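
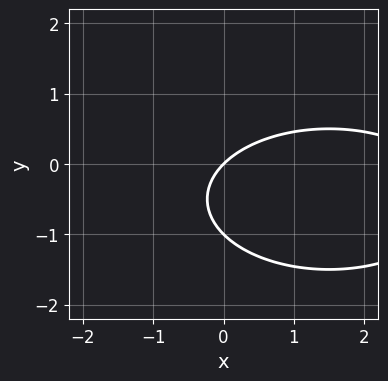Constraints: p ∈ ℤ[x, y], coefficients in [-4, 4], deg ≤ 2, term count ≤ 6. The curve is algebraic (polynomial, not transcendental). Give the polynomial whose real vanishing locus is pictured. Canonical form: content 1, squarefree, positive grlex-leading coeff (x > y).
1. deg p = 2.
2. From the visible intercepts: among the integer gridlines, it crosses the y-axis at y ∈ {-1, 0}; it crosses the x-axis at the gridline x = 0.
3. Solving for integer coefficients yields p as stated.

x^2 + 3*y^2 - 3*x + 3*y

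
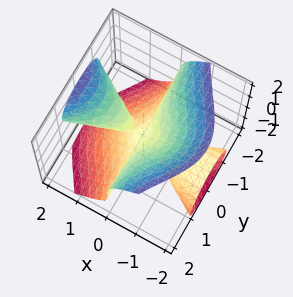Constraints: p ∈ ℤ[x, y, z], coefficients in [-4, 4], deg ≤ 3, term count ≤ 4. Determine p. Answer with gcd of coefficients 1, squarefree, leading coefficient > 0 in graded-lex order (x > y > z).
2*x^2*z - 3*x*y^2 - 2*z^3

(a) There are 2 components. They look like related sheets of one shape, so recover p as a whole.
(b) deg p = 3. No degree-2 surface has this shape.
(c) From the visible intercepts: the visible x-axis segment lies entirely on the surface; it crosses the z-axis at the gridline z = 0; the visible y-axis segment lies entirely on the surface.
(d) Assembling these constraints gives the stated polynomial.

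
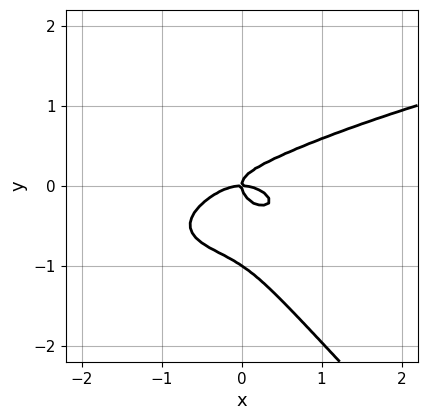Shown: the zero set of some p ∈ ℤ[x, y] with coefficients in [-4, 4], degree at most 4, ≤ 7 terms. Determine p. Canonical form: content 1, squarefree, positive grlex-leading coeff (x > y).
(a) Degree: the shape is more complex than any degree-3 curve, so deg p = 4.
(b) Observable constraints: among the integer gridlines, it crosses the y-axis at y ∈ {-1, 0}; it crosses the x-axis at the gridline x = 0.
(c) Together with the visible shape, these determine p as stated.

3*x*y^3 + 3*y^4 - x^3 + 3*y^3 - x*y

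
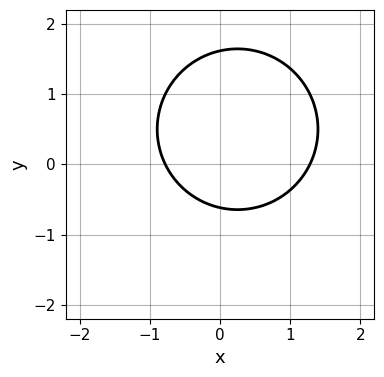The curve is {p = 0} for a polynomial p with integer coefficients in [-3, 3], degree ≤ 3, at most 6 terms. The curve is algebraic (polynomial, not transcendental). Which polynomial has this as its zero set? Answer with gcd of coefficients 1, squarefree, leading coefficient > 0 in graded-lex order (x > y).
2*x^2 + 2*y^2 - x - 2*y - 2

(a) deg p = 2. The shape is more complex than any degree-1 curve.
(b) Putting this together gives p.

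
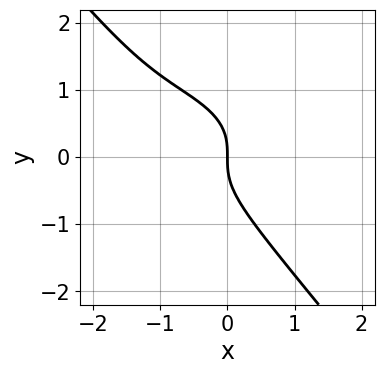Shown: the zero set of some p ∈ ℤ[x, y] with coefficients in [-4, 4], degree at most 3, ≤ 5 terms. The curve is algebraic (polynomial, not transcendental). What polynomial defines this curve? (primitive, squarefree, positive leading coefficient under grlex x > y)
x^3 + 3*x*y^2 + 3*y^3 + 3*x^2 + 3*x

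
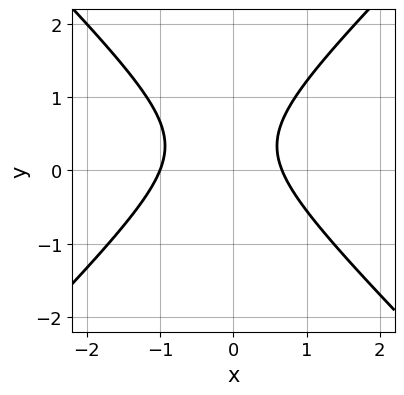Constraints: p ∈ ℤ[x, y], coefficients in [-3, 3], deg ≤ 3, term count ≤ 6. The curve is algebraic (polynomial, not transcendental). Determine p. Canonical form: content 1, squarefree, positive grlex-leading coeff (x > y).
3*x^2 - 3*y^2 + x + 2*y - 2

First, deg p = 2. The shape is more complex than any degree-1 curve.
Then, checking where it meets the axes: the curve avoids every integer y-axis point in the box; it meets the x-axis at x = -1 (among the integer gridlines).
Finally, putting this together gives p.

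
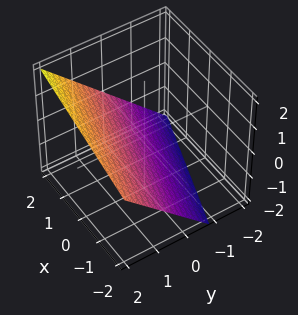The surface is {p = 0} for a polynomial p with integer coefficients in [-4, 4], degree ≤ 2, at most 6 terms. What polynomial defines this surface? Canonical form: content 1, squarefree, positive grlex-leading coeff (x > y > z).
1. deg p = 1. The surface is flat (a plane).
2. From the visible intercepts: it meets the x-axis at x = 2 (among the integer gridlines).
3. Solving for integer coefficients yields p as stated.

x + 3*y - 3*z - 2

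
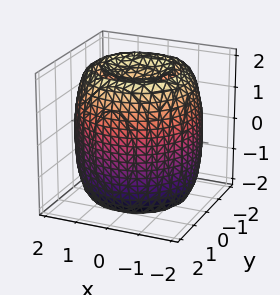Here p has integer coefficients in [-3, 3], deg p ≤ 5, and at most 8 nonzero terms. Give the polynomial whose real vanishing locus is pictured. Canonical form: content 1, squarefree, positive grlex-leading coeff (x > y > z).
1. I count 2 distinct pieces.
2. deg p = 4.
3. Symmetry: the z-axis is an axis of rotation, so x and y enter only as x² + y².
4. From the visible intercepts: a circular section at z = -2 has radius exactly 1.
5. Putting this together gives p.

x^4 + 2*x^2*y^2 + y^4 - 3*x^2 - 3*y^2 + z^2 - 2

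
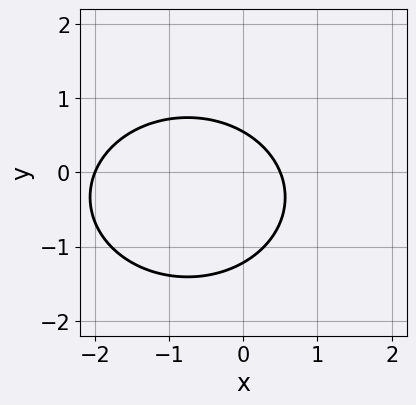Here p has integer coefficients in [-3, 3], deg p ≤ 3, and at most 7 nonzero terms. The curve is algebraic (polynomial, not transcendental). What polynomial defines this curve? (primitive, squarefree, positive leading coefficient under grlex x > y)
2*x^2 + 3*y^2 + 3*x + 2*y - 2

(a) The degree is 2 — a generic line meets the curve in up to 2 points.
(b) Observable constraints: it crosses the x-axis at the gridline x = -2.
(c) These observations pin down the coefficients.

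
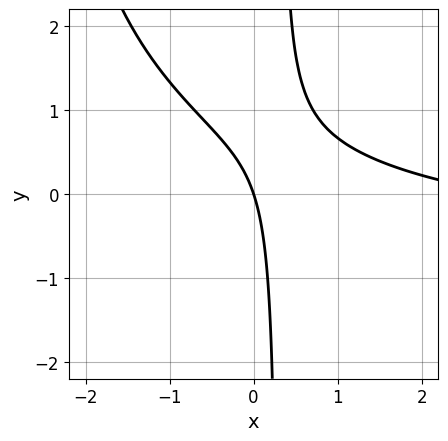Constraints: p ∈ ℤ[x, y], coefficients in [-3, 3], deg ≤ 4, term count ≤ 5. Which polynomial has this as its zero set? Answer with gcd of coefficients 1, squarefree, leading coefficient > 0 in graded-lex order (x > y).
x^2*y + x^2 + 3*x*y - 3*x - y

Degree: the shape is more complex than any degree-2 curve, so deg p = 3.
Observable constraints: it crosses the x-axis at the gridline x = 0; it crosses the y-axis at the gridline y = 0.
The integer polynomial consistent with all of this is the stated p.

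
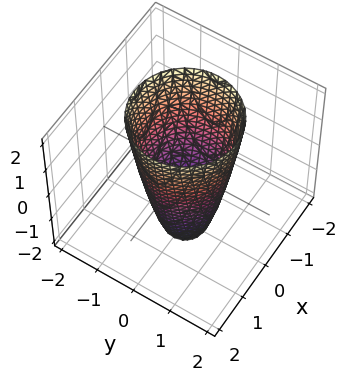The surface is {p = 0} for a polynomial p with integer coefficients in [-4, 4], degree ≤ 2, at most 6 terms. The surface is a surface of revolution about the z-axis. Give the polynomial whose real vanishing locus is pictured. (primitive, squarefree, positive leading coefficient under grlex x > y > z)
(a) Degree: no degree-1 surface has this shape, so deg p = 2.
(b) By symmetry, every cross-section ⟂ z is a circle, so x, y appear only via x² + y².
(c) Checking where it meets the axes: the y-axis gridline crossings are at y ∈ {-1, 1}; the surface avoids every integer z-axis point in the box; the x-axis gridline crossings are at x ∈ {-1, 1}.
(d) Together with the visible shape, these determine p as stated.

3*x^2 + 3*y^2 - z - 3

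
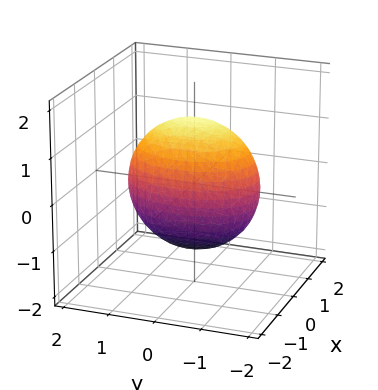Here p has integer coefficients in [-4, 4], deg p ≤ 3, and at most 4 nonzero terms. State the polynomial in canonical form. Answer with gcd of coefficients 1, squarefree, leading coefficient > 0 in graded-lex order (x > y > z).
2*x^2 + y^2 + z^2 - 2

The degree is 2 — a closed, bounded, convex surface; a quadric.
Symmetries: the y ↦ −y reflection is a symmetry, so y appears only in even powers; mirror symmetry z ↦ −z ⇒ only even powers of z; mirror symmetry x ↦ −x ⇒ only even powers of x.
Reading off the gridlines: the x-axis gridline crossings are at x ∈ {-1, 1}.
The integer polynomial consistent with all of this is the stated p.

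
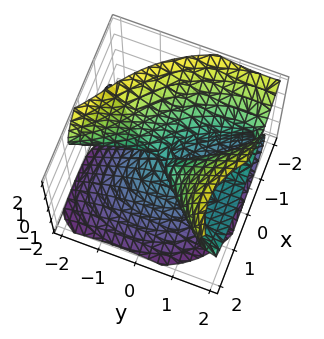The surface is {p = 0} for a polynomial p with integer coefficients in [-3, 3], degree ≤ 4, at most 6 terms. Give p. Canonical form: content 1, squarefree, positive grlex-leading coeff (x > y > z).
1. Degree: a generic line meets the surface in up to 3 points, so deg p = 3.
2. Checking where it meets the axes: it crosses the x-axis at the gridline x = 0; one z-axis crossing is at z = 0; every point of the y-axis in the box is on the surface.
3. These observations pin down the coefficients.

x^3 - x*y*z - y^2*z + z^3 - x*y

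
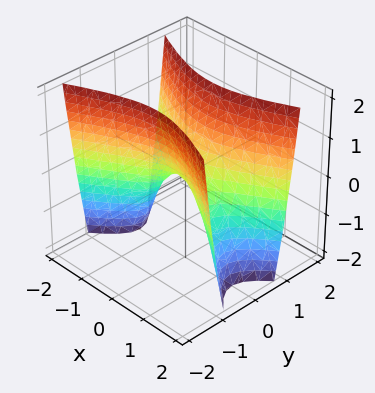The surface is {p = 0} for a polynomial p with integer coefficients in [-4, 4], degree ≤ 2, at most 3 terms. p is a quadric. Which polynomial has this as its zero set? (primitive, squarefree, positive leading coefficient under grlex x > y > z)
1. Degree: a saddle surface; a quadric, so deg p = 2.
2. Symmetries: it's symmetric under x → −x, forcing even powers of x; the y ↦ −y reflection is a symmetry, so y appears only in even powers.
3. Checking where it meets the axes: it crosses the x-axis at the gridline x = 0; it crosses the z-axis at the gridline z = 0; it meets the y-axis at y = 0 (among the integer gridlines).
4. Fitting integer coefficients to these (and the overall shape) gives p.

x^2 - 3*y^2 + z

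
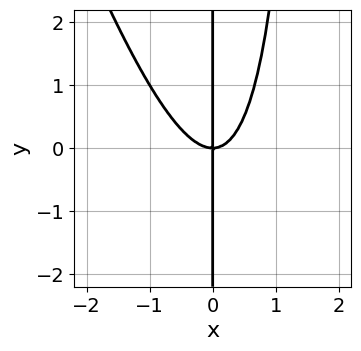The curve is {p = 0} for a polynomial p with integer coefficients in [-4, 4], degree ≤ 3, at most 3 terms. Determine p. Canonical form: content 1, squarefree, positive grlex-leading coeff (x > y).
3*x^3 + x^2*y - 2*x*y

Degree: no degree-2 curve has this shape, so deg p = 3.
From the axis intercepts and sections: the visible y-axis segment lies entirely on the curve; one x-axis crossing is at x = 0.
Putting this together gives p.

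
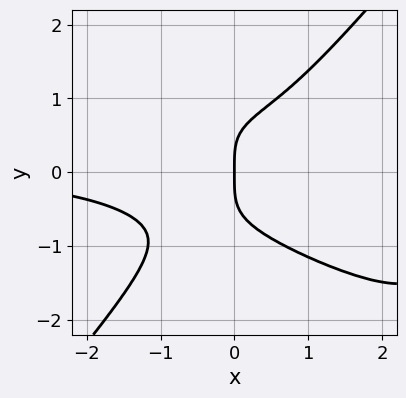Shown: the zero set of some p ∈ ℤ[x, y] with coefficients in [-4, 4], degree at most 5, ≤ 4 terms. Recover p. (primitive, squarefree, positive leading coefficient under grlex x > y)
deg p = 4.
From the axis intercepts and sections: it meets the x-axis at x = 0 (among the integer gridlines); it meets the y-axis at y = 0 (among the integer gridlines).
The integer polynomial consistent with all of this is the stated p.

x^3*y + 2*x^2*y^2 - 2*y^4 + 2*x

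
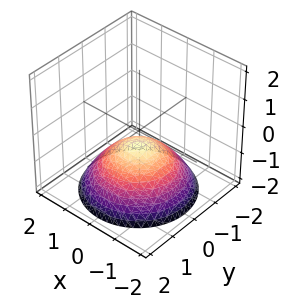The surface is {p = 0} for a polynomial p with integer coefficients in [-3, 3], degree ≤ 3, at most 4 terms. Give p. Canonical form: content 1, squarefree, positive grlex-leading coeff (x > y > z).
x^2 + y^2 + 2*z + 1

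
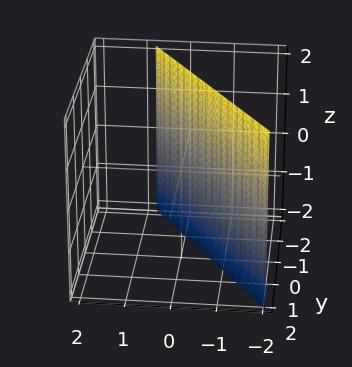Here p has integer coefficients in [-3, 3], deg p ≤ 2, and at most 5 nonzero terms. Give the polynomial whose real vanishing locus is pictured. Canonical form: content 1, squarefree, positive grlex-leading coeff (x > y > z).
First, the degree is 1 — every cross-section is a straight line — this is a plane.
Then, reading off the gridlines: it meets the y-axis at y = -1 (among the integer gridlines); no z-intercept at any integer in the box.
Finally, matching integer coefficients to the picture gives p.

3*x + 2*y + 2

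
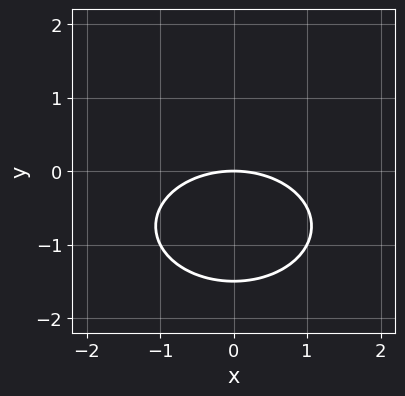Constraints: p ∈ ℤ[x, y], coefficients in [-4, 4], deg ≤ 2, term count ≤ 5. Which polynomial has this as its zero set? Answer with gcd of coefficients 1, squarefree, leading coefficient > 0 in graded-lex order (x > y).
x^2 + 2*y^2 + 3*y

1. Degree: the shape is more complex than any degree-1 curve, so deg p = 2.
2. Symmetries: the x ↦ −x reflection is a symmetry, so x appears only in even powers.
3. Against the integer gridlines: one x-axis crossing is at x = 0; it crosses the y-axis at the gridline y = 0.
4. Putting this together gives p.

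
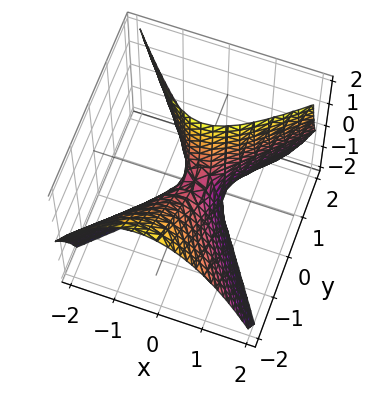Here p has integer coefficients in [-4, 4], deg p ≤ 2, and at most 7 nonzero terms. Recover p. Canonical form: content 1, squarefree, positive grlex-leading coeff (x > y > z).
3*x^2 - x*y - 2*y^2 - 2*y*z + z

Degree: the shape is more complex than any degree-1 surface, so deg p = 2.
From the axis intercepts and sections: one x-axis crossing is at x = 0; one z-axis crossing is at z = 0; one y-axis crossing is at y = 0.
Solving for integer coefficients yields p as stated.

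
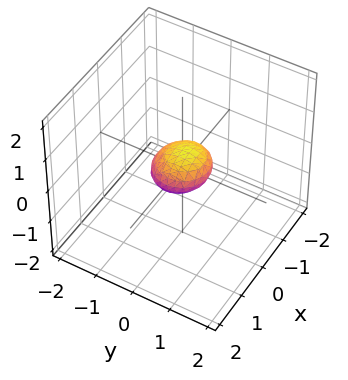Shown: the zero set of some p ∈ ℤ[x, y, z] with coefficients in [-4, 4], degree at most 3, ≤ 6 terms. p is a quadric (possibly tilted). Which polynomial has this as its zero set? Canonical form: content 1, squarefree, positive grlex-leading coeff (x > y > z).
2*x^2 + 2*y^2 - y*z + 3*z^2 - 1

1. The degree is 2 — no degree-1 surface has this shape.
2. Matching integer coefficients to the picture gives p.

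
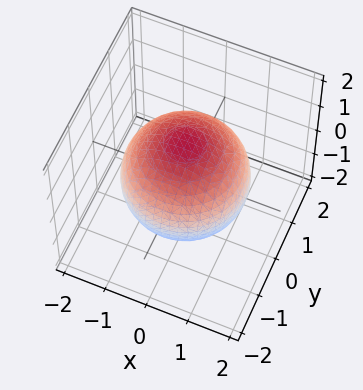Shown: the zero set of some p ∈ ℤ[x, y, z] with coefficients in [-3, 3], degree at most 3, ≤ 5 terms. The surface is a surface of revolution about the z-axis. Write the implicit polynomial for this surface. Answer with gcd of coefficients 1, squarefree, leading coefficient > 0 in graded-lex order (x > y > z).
1. The degree is 2 — no degree-1 surface has this shape.
2. By symmetry, the surface is invariant under rotation about z: p = q(x² + y², z).
3. From the axis intercepts and sections: a circular section at z = 1 has radius exactly 1.
4. Matching integer coefficients to the picture gives p.

x^2 + y^2 + z^2 - 2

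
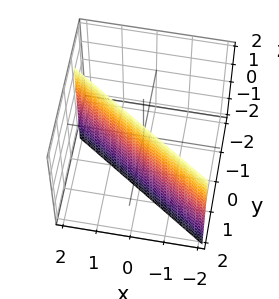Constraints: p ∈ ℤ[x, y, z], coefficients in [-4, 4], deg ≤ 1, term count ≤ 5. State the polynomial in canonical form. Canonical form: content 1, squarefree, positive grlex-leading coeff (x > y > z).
2*x + 3*y - 2

First, deg p = 1. The surface is flat (a plane).
Next, from the visible intercepts: it meets the x-axis at x = 1 (among the integer gridlines); it misses every integer gridline on the z-axis.
Finally, assembling these constraints gives the stated polynomial.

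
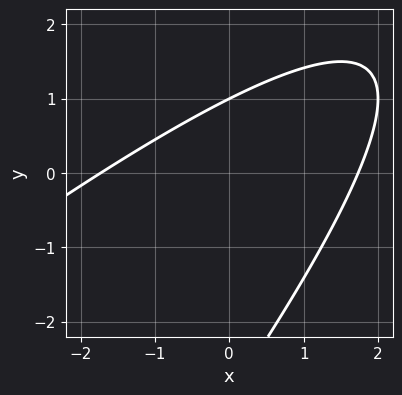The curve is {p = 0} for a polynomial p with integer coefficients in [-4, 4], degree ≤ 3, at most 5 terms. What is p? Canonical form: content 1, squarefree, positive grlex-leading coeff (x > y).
1. Degree: a generic line meets the curve in up to 2 points, so deg p = 2.
2. Checking where it meets the axes: one y-axis crossing is at y = 1.
3. Putting this together gives p.

x^2 - 2*x*y + y^2 + 2*y - 3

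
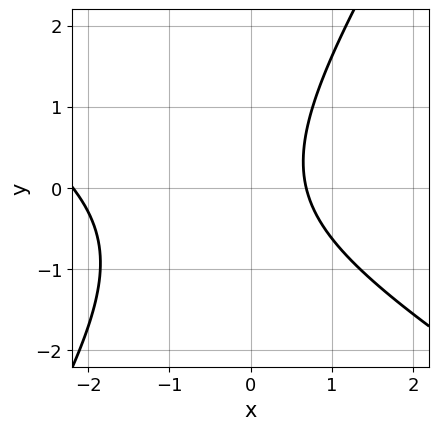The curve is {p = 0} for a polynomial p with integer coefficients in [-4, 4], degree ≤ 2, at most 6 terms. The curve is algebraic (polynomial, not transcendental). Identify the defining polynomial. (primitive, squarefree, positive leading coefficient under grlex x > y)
First, deg p = 2. The shape is more complex than any degree-1 curve.
Then, observable constraints: no y-intercept at any integer in the box.
Finally, together with the visible shape, these determine p as stated.

2*x^2 + 2*x*y - 2*y^2 + 3*x - 3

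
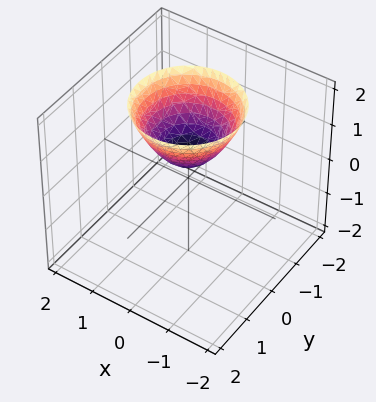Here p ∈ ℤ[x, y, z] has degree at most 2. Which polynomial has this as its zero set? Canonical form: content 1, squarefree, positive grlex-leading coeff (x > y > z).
First, deg p = 2.
Next, by symmetry, the surface is invariant under rotation about z: p = q(x² + y², z).
Then, from the axis intercepts and sections: a circular section at z = 2 has radius between 1 and 2; no y-intercept at any integer in the box; it misses every integer gridline on the x-axis.
Finally, putting this together gives p.

2*x^2 + 2*y^2 - 2*z + 1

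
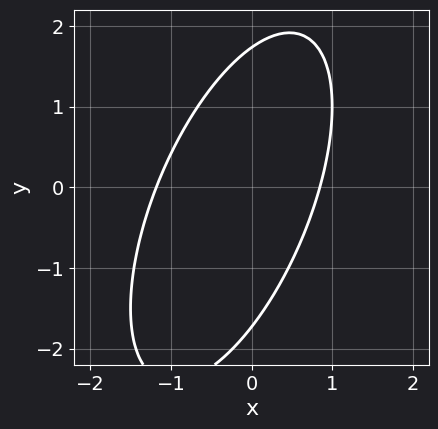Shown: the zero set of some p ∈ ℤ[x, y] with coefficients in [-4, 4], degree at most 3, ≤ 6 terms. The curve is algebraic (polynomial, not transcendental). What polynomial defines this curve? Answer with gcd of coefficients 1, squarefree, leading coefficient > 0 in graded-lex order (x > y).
deg p = 2. The shape is more complex than any degree-1 curve.
Solving for integer coefficients yields p as stated.

3*x^2 - 2*x*y + y^2 + x - 3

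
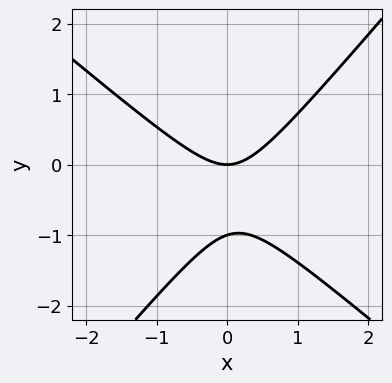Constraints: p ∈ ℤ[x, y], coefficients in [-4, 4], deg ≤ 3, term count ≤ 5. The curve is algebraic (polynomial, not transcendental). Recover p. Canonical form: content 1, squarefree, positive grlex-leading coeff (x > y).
3*x^2 + x*y - 3*y^2 - 3*y

The degree is 2 — no degree-1 curve has this shape.
Observable constraints: the y-axis gridline crossings are at y ∈ {-1, 0}; it crosses the x-axis at the gridline x = 0.
Matching integer coefficients to the picture gives p.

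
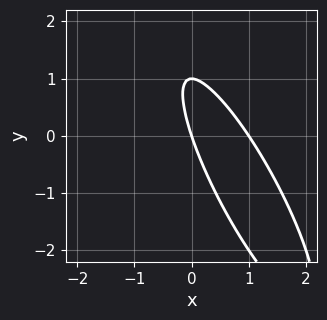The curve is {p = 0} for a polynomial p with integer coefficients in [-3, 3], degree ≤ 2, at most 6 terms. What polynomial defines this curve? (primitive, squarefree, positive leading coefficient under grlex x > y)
3*x^2 + 3*x*y + y^2 - 3*x - y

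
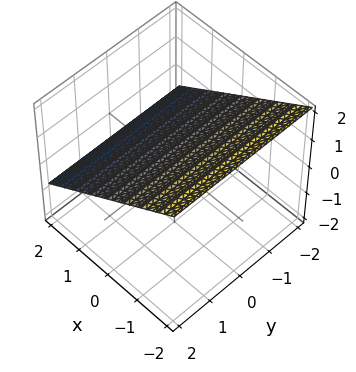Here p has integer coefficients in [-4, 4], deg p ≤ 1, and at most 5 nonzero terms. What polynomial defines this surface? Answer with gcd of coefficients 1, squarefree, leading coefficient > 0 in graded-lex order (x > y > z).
2*x + 3*z - 2

First, deg p = 1.
Then, against the integer gridlines: one x-axis crossing is at x = 1; no y-intercept at any integer in the box.
Finally, together with the visible shape, these determine p as stated.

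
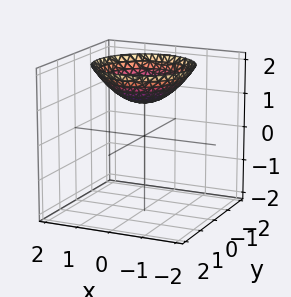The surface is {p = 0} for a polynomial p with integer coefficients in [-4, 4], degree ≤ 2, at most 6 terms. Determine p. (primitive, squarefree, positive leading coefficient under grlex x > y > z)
x^2 + y^2 - 2*z + 2

1. The degree is 2 — a generic line meets the surface in up to 2 points.
2. Symmetries: the z-axis is an axis of rotation, so x and y enter only as x² + y².
3. Observable constraints: the surface avoids every integer x-axis point in the box; it misses every integer gridline on the y-axis; one z-axis crossing is at z = 1.
4. These observations pin down the coefficients.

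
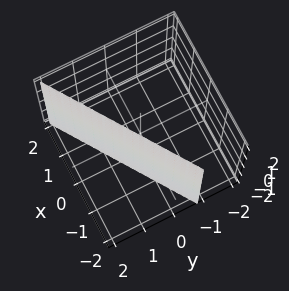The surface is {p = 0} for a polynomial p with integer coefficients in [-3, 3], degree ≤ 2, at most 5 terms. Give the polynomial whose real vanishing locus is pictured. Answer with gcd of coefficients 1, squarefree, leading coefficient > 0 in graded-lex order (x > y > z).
2*x - 3*y + 2

(a) deg p = 1. Every cross-section is a straight line — this is a plane.
(b) From the visible intercepts: it misses every integer gridline on the z-axis; it meets the x-axis at x = -1 (among the integer gridlines).
(c) Assembling these constraints gives the stated polynomial.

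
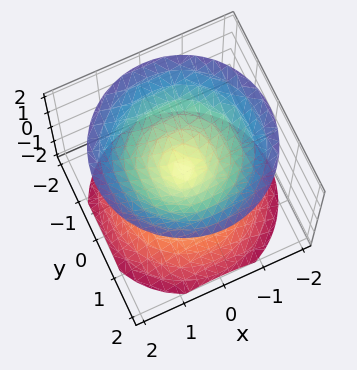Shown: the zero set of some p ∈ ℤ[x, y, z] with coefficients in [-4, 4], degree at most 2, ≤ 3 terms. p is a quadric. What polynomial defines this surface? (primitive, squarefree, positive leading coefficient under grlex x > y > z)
x^2 + y^2 - z^2

1. The picture has 2 separate pieces. Treating them together as one polynomial.
2. deg p = 2. Two nappes meeting at a single point; a quadric.
3. By symmetry, every cross-section ⟂ z is a circle, so x, y appear only via x² + y²; it's symmetric under z → −z, forcing even powers of z.
4. Checking where it meets the axes: it meets the y-axis at y = 0 (among the integer gridlines); it crosses the x-axis at the gridline x = 0; it meets the z-axis at z = 0 (among the integer gridlines); a circular section at z = 1 has radius exactly 1.
5. Matching integer coefficients to the picture gives p.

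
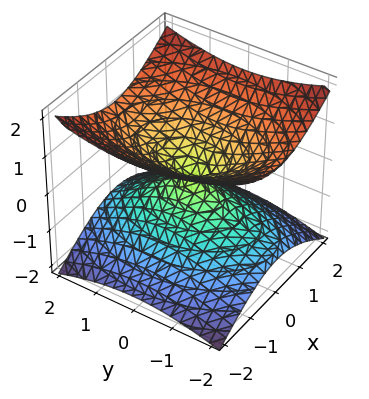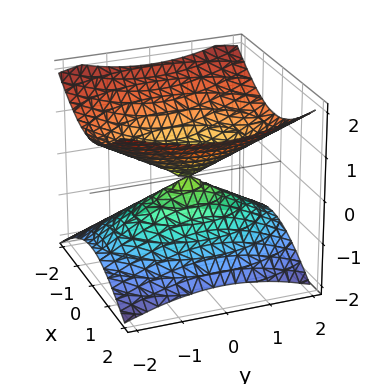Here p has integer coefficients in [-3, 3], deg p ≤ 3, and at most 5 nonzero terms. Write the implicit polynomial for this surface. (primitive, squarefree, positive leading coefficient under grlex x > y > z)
2*x^2 + y^2 - 3*z^2

(a) The degree is 2 — two nappes meeting at a single point; a quadric.
(b) Symmetries: mirror symmetry x ↦ −x ⇒ only even powers of x; it's symmetric under z → −z, forcing even powers of z; the y ↦ −y reflection is a symmetry, so y appears only in even powers.
(c) Reading off the gridlines: it crosses the y-axis at the gridline y = 0; it meets the x-axis at x = 0 (among the integer gridlines); it meets the z-axis at z = 0 (among the integer gridlines).
(d) These observations pin down the coefficients.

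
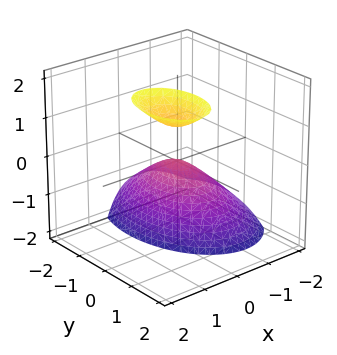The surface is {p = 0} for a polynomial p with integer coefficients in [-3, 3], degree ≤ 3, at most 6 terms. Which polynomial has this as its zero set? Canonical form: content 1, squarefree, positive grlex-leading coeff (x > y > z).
2*x^2 - 2*x*z + y^2 - y*z + z

First, there are 2 components.
Then, degree: a generic line meets the surface in up to 2 points, so deg p = 2.
Then, checking where it meets the axes: one z-axis crossing is at z = 0; one y-axis crossing is at y = 0.
Finally, matching integer coefficients to the picture gives p.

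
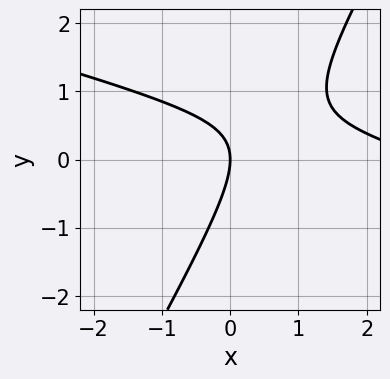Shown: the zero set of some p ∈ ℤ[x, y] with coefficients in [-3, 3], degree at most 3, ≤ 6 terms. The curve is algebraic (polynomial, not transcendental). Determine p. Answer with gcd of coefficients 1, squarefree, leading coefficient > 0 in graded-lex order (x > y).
1. deg p = 2.
2. From the visible intercepts: one y-axis crossing is at y = 0; one x-axis crossing is at x = 0.
3. Assembling these constraints gives the stated polynomial.

x^2 + 3*x*y - 2*y^2 - 3*x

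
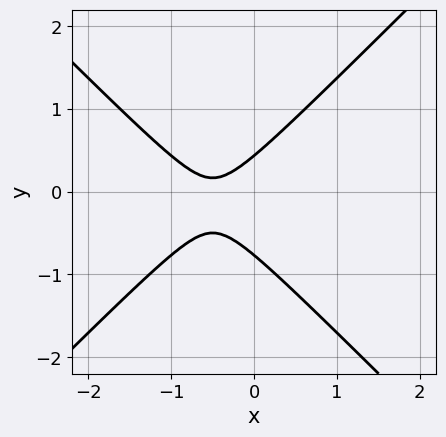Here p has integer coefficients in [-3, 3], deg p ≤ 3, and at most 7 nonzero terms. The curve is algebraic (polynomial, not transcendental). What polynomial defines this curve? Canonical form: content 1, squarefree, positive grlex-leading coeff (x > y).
3*x^2 - 3*y^2 + 3*x - y + 1

First, the degree is 2 — a generic line meets the curve in up to 2 points.
Then, from the axis intercepts and sections: the curve avoids every integer x-axis point in the box.
Finally, these observations pin down the coefficients.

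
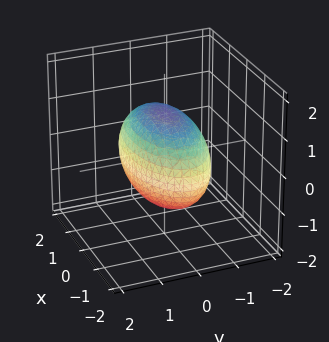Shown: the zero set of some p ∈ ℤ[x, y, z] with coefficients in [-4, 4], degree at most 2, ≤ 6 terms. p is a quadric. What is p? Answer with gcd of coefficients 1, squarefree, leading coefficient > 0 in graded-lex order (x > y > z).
x^2 + 3*y^2 + 2*z^2 - 3

(a) deg p = 2.
(b) Symmetries: mirror symmetry y ↦ −y ⇒ only even powers of y; it's symmetric under z → −z, forcing even powers of z; it's symmetric under x → −x, forcing even powers of x.
(c) Against the integer gridlines: among the integer gridlines, it crosses the y-axis at y ∈ {-1, 1}.
(d) The integer polynomial consistent with all of this is the stated p.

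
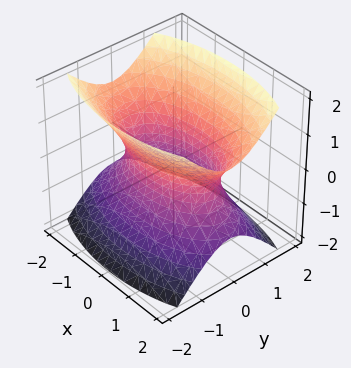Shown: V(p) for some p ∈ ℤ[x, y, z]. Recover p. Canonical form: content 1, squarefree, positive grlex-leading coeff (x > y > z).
First, the degree is 2 — one connected sheet with a waist; a quadric.
Next, symmetries: the z ↦ −z reflection is a symmetry, so z appears only in even powers; the y ↦ −y reflection is a symmetry, so y appears only in even powers; mirror symmetry x ↦ −x ⇒ only even powers of x.
Then, observable constraints: no z-intercept at any integer in the box.
Finally, together with the visible shape, these determine p as stated.

x^2 + 3*y^2 - 2*z^2 - 2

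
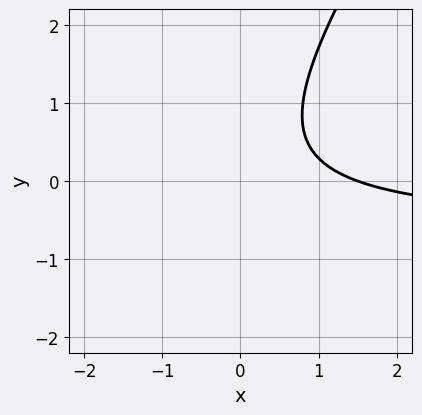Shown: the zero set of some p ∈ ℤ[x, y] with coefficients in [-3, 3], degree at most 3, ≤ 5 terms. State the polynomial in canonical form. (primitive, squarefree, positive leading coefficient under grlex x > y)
3*x*y - 2*y^2 + 2*x + y - 3

1. deg p = 2.
2. Checking where it meets the axes: it misses every integer gridline on the y-axis.
3. Fitting integer coefficients to these (and the overall shape) gives p.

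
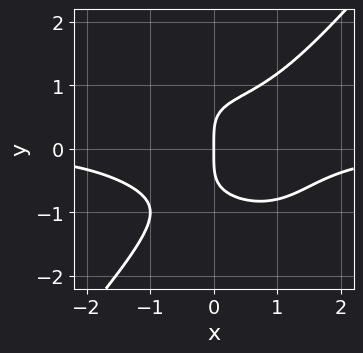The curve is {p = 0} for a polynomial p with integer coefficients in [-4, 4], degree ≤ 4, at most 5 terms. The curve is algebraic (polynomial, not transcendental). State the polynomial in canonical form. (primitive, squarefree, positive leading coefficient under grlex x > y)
2*x^3*y + x^2*y^2 - 2*y^4 - 2*x*y^2 + 3*x

First, deg p = 4. No degree-3 curve has this shape.
Then, from the visible intercepts: it crosses the y-axis at the gridline y = 0; it meets the x-axis at x = 0 (among the integer gridlines).
Finally, matching integer coefficients to the picture gives p.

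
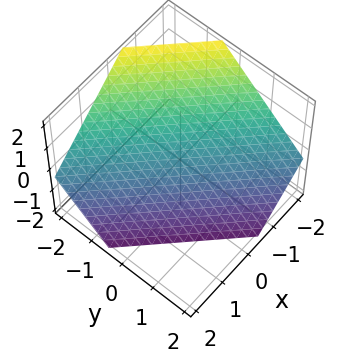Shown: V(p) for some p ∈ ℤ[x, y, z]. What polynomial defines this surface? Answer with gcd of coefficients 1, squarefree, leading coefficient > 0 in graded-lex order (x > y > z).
(a) The degree is 1 — every cross-section is a straight line — this is a plane.
(b) Solving for integer coefficients yields p as stated.

3*x + 3*y + 3*z + 2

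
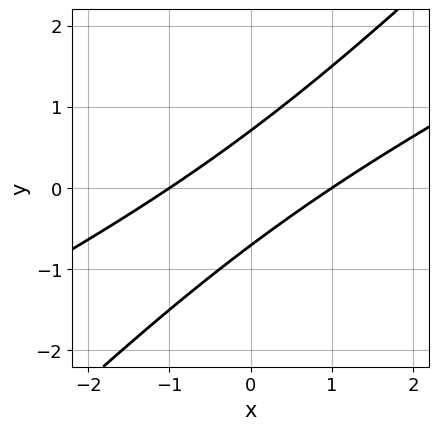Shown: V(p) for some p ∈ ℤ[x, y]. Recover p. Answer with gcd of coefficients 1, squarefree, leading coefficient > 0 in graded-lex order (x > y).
1. Degree: no degree-1 curve has this shape, so deg p = 2.
2. Observable constraints: the x-axis gridline crossings are at x ∈ {-1, 1}.
3. Solving for integer coefficients yields p as stated.

x^2 - 3*x*y + 2*y^2 - 1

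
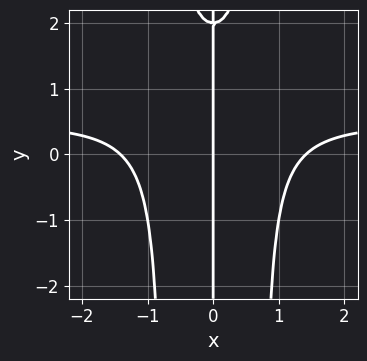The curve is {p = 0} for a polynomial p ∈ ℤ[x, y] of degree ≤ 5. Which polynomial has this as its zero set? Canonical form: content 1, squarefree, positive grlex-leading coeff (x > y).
2*x^3*y - x^3 - x*y + 2*x

First, deg p = 4. A generic line meets the curve in up to 4 points.
Then, observable constraints: it crosses the x-axis at the gridline x = 0; every point of the y-axis in the box is on the curve.
Finally, the integer polynomial consistent with all of this is the stated p.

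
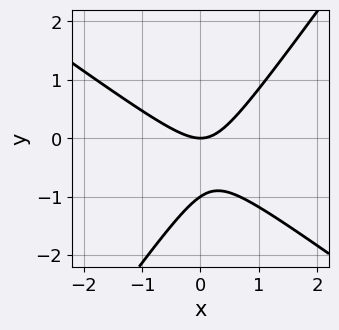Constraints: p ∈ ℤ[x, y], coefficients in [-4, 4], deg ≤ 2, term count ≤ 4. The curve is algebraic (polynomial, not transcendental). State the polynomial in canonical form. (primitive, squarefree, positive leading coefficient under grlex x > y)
3*x^2 + 2*x*y - 3*y^2 - 3*y

(a) Degree: no degree-1 curve has this shape, so deg p = 2.
(b) Observable constraints: one x-axis crossing is at x = 0; among the integer gridlines, it crosses the y-axis at y ∈ {-1, 0}.
(c) The integer polynomial consistent with all of this is the stated p.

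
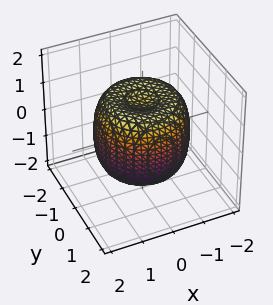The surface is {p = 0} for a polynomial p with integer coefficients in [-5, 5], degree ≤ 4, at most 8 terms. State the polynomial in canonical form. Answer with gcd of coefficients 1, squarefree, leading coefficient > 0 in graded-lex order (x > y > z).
First, deg p = 4. A generic line meets the surface in up to 4 points.
Then, symmetries: rotational symmetry about the z-axis ⇒ p depends on x, y only through x² + y².
Next, reading off the gridlines: a circular section at z = -1 has radius between 1 and 2; the z-axis gridline crossings are at z ∈ {-1, 1}.
Finally, matching integer coefficients to the picture gives p.

2*x^4 + 4*x^2*y^2 + 2*y^4 - 3*x^2 - 3*y^2 + 2*z^2 - 2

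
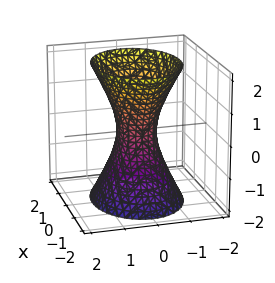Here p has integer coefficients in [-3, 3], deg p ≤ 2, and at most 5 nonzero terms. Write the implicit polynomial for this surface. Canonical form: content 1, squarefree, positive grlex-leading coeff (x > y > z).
Degree: an hourglass — one-sheet hyperboloid; a quadric, so deg p = 2.
Symmetries: mirror symmetry x ↦ −x ⇒ only even powers of x; mirror symmetry y ↦ −y ⇒ only even powers of y; the z ↦ −z reflection is a symmetry, so z appears only in even powers.
Reading off the gridlines: it misses every integer gridline on the z-axis.
These observations pin down the coefficients.

2*x^2 + 3*y^2 - z^2 - 1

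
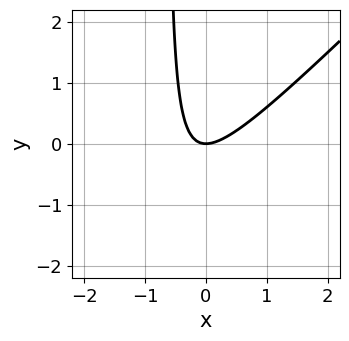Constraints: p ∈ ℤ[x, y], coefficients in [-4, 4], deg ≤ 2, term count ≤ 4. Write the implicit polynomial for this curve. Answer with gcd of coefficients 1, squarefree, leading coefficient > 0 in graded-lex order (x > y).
The degree is 2 — the shape is more complex than any degree-1 curve.
From the visible intercepts: one y-axis crossing is at y = 0; it crosses the x-axis at the gridline x = 0.
These observations pin down the coefficients.

3*x^2 - 3*x*y - 2*y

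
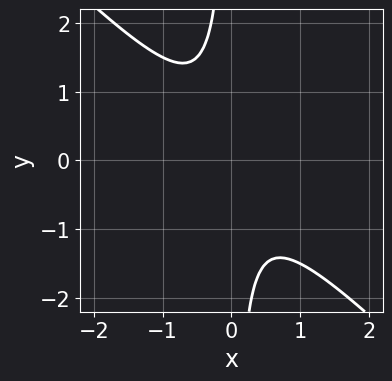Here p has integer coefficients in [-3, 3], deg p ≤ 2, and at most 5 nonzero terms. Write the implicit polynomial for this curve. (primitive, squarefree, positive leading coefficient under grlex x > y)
2*x^2 + 2*x*y + 1

(a) Degree: a generic line meets the curve in up to 2 points, so deg p = 2.
(b) Reading off the gridlines: no x-intercept at any integer in the box; the curve avoids every integer y-axis point in the box.
(c) The integer polynomial consistent with all of this is the stated p.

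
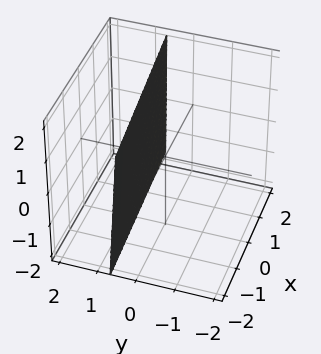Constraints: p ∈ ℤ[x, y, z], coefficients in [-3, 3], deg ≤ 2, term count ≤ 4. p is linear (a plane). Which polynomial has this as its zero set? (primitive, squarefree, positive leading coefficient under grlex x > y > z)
x - 3*y - z + 2

1. Degree: the surface is flat (a plane), so deg p = 1.
2. Checking where it meets the axes: it crosses the x-axis at the gridline x = -2; one z-axis crossing is at z = 2.
3. Together with the visible shape, these determine p as stated.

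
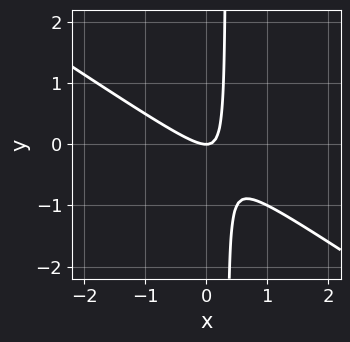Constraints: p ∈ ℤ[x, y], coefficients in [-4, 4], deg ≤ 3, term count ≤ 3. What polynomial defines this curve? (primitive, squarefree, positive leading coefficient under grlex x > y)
(a) deg p = 2. A generic line meets the curve in up to 2 points.
(b) Observable constraints: one y-axis crossing is at y = 0; one x-axis crossing is at x = 0.
(c) Together with the visible shape, these determine p as stated.

2*x^2 + 3*x*y - y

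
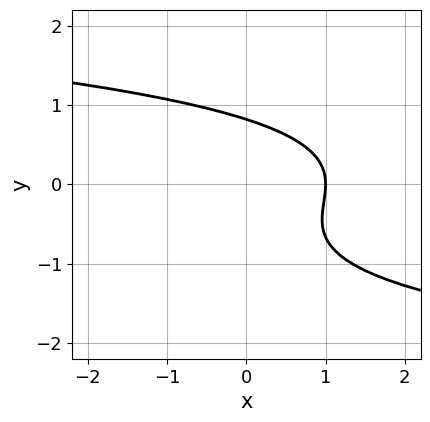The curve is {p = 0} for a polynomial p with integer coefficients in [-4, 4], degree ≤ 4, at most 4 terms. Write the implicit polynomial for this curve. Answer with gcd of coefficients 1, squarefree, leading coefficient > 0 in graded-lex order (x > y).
3*y^3 + 2*y^2 + 3*x - 3

Degree: the shape is more complex than any degree-2 curve, so deg p = 3.
From the visible intercepts: it meets the x-axis at x = 1 (among the integer gridlines).
These observations pin down the coefficients.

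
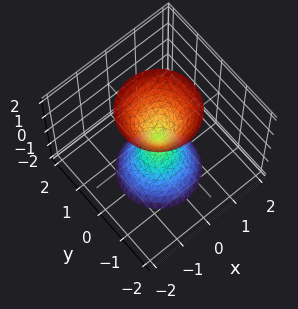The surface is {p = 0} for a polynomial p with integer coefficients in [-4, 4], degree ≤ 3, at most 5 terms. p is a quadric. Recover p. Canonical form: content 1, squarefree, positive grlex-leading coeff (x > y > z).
3*x^2 + 3*y^2 - z^2

First, I count 2 distinct pieces. Treating them together as one polynomial.
Then, the degree is 2 — two nappes meeting at a single point; a quadric.
Next, symmetries: the z ↦ −z reflection is a symmetry, so z appears only in even powers; rotational symmetry about the z-axis ⇒ p depends on x, y only through x² + y².
Then, reading off the gridlines: it crosses the z-axis at the gridline z = 0; it meets the y-axis at y = 0 (among the integer gridlines); one x-axis crossing is at x = 0; a circular section at z = -1 has radius between 0 and 1.
Finally, solving for integer coefficients yields p as stated.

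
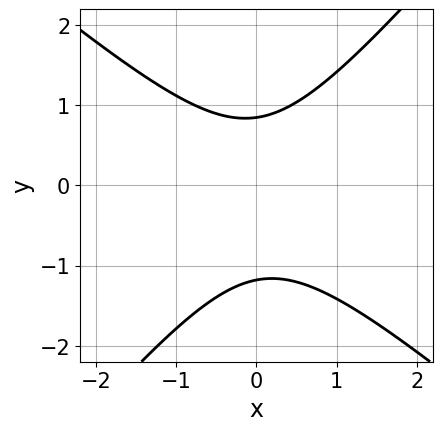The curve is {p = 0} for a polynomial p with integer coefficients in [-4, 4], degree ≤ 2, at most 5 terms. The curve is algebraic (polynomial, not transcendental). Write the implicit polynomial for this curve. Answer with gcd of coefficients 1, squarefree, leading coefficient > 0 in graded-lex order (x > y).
First, degree: a generic line meets the curve in up to 2 points, so deg p = 2.
Then, from the axis intercepts and sections: the curve avoids every integer x-axis point in the box.
Finally, putting this together gives p.

3*x^2 + x*y - 3*y^2 - y + 3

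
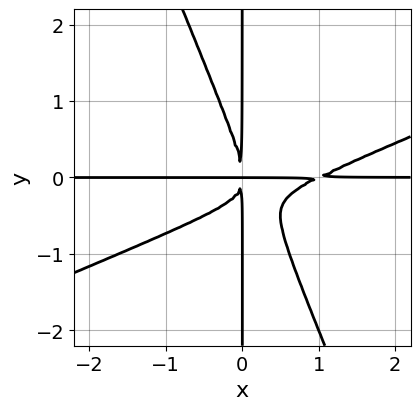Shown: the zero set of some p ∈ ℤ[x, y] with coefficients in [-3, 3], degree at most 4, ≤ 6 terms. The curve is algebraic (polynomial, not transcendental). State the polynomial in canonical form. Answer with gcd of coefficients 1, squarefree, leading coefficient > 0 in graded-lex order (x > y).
1. Degree: no degree-3 curve has this shape, so deg p = 4.
2. From the axis intercepts and sections: every point of the x-axis in the box is on the curve; every point of the y-axis in the box is on the curve.
3. Putting this together gives p.

x^3*y - 2*x^2*y^2 - x*y^3 - x^2*y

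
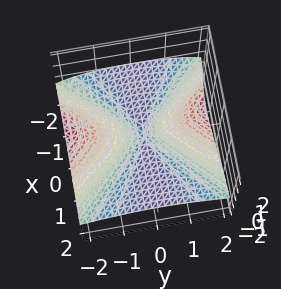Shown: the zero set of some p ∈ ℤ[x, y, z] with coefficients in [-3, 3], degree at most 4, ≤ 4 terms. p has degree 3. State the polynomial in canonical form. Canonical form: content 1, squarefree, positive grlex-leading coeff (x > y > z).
2*x^2*z - 2*x*z^2 + z^3 + y^2

(a) Degree: a generic line meets the surface in up to 3 points, so deg p = 3.
(b) Against the integer gridlines: one y-axis crossing is at y = 0; every point of the x-axis in the box is on the surface.
(c) Putting this together gives p.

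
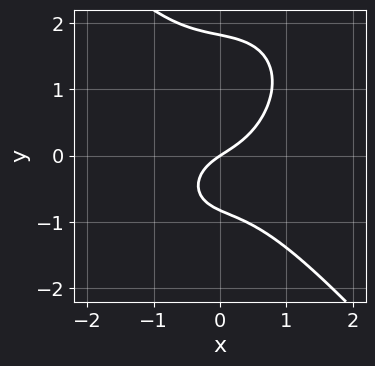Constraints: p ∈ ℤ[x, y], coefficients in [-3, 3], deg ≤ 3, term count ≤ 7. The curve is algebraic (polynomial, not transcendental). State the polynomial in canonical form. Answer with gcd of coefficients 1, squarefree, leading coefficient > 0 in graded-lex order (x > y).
3*x^3 + 2*y^3 - 2*y^2 + 2*x - 3*y

(a) The degree is 3 — no degree-2 curve has this shape.
(b) From the visible intercepts: it crosses the y-axis at the gridline y = 0; it meets the x-axis at x = 0 (among the integer gridlines).
(c) Fitting integer coefficients to these (and the overall shape) gives p.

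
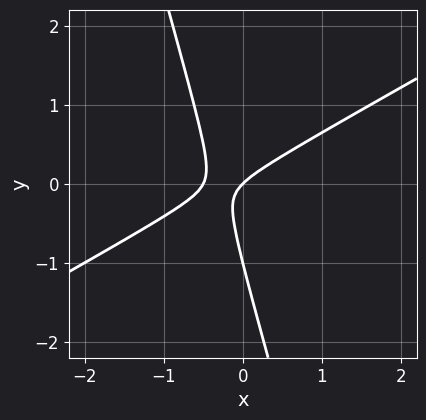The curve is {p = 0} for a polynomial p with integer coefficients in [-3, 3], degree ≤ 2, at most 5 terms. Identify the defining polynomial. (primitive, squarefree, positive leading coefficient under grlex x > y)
1. The degree is 2 — a generic line meets the curve in up to 2 points.
2. Against the integer gridlines: among the integer gridlines, it crosses the y-axis at y ∈ {-1, 0}; one x-axis crossing is at x = 0.
3. Solving for integer coefficients yields p as stated.

2*x^2 - 3*x*y - y^2 + x - y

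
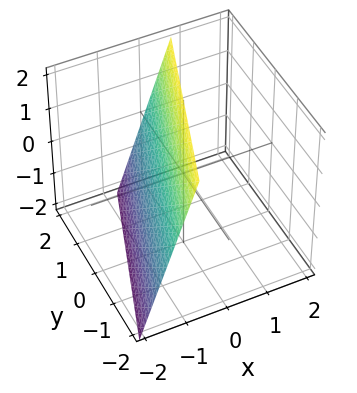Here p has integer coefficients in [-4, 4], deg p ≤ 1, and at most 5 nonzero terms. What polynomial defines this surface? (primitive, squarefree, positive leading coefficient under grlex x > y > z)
3*x - y - z + 2

deg p = 1.
Checking where it meets the axes: it crosses the z-axis at the gridline z = 2; it meets the y-axis at y = 2 (among the integer gridlines).
The integer polynomial consistent with all of this is the stated p.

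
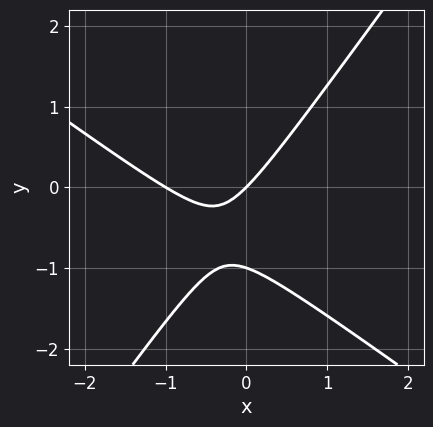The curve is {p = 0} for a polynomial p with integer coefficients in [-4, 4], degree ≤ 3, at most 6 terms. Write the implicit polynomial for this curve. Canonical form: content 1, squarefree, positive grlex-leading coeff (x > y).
1. deg p = 2. The shape is more complex than any degree-1 curve.
2. Observable constraints: the y-axis gridline crossings are at y ∈ {-1, 0}; the x-axis gridline crossings are at x ∈ {-1, 0}.
3. Assembling these constraints gives the stated polynomial.

3*x^2 + 2*x*y - 3*y^2 + 3*x - 3*y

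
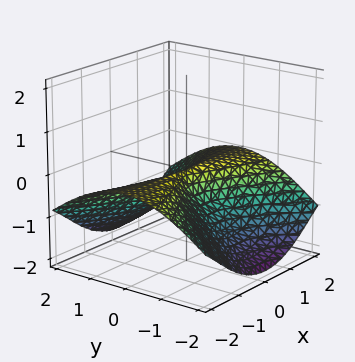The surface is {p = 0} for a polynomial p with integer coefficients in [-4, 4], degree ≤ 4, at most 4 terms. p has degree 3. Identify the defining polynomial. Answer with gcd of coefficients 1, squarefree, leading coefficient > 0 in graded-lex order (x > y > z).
First, degree: no degree-2 surface has this shape, so deg p = 3.
Next, reading off the gridlines: one z-axis crossing is at z = 0; every point of the x-axis in the box is on the surface; it meets the y-axis at y = 0 (among the integer gridlines).
Finally, assembling these constraints gives the stated polynomial.

3*x^2*z + 2*z^3 + 3*y^2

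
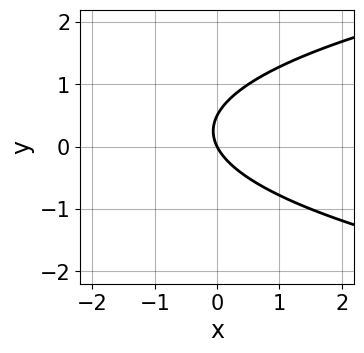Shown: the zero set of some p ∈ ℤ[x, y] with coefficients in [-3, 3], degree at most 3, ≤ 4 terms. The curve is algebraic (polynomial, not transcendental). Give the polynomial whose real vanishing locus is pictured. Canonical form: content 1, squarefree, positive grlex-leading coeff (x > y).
2*y^2 - 2*x - y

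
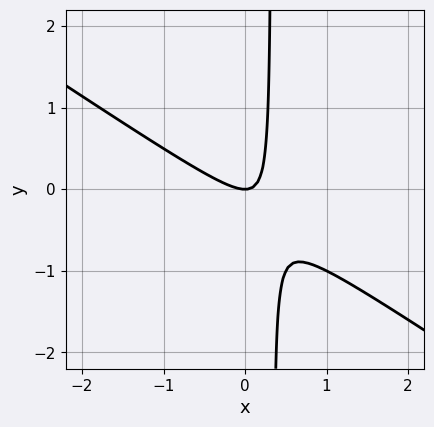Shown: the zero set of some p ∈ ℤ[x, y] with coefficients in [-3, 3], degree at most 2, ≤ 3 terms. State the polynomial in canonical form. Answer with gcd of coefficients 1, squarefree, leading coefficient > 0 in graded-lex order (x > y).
2*x^2 + 3*x*y - y

1. The degree is 2 — a generic line meets the curve in up to 2 points.
2. Observable constraints: it meets the x-axis at x = 0 (among the integer gridlines); it crosses the y-axis at the gridline y = 0.
3. Solving for integer coefficients yields p as stated.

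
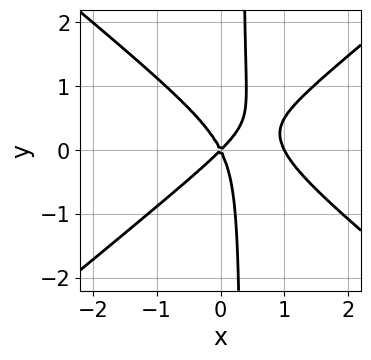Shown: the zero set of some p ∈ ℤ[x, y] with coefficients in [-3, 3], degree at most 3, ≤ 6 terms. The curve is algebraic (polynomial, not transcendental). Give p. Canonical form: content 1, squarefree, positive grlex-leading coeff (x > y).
2*x^3 - 3*x*y^2 - 2*x^2 + x*y + y^2

First, degree: a generic line meets the curve in up to 3 points, so deg p = 3.
Then, checking where it meets the axes: it meets the y-axis at y = 0 (among the integer gridlines); among the integer gridlines, it crosses the x-axis at x ∈ {0, 1}.
Finally, together with the visible shape, these determine p as stated.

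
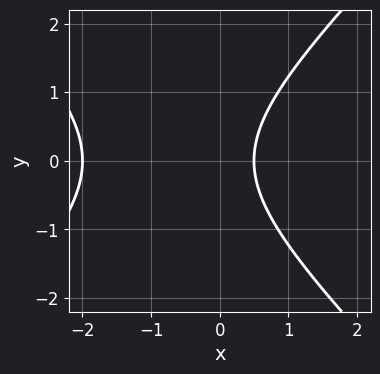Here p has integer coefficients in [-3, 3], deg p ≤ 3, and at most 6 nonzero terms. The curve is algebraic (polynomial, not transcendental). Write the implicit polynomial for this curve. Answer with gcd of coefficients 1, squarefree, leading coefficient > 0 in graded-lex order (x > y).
First, degree: no degree-1 curve has this shape, so deg p = 2.
Next, symmetries: mirror symmetry y ↦ −y ⇒ only even powers of y.
Next, checking where it meets the axes: it meets the x-axis at x = -2 (among the integer gridlines); no y-intercept at any integer in the box.
Finally, matching integer coefficients to the picture gives p.

2*x^2 - 2*y^2 + 3*x - 2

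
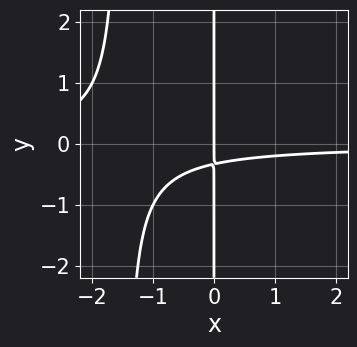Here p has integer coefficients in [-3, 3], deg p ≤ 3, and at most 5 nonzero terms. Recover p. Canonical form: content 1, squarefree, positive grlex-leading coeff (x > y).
2*x^2*y + 3*x*y + x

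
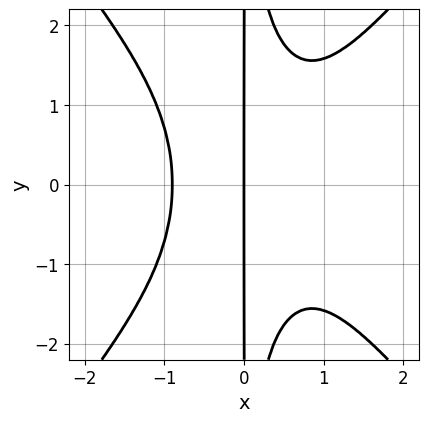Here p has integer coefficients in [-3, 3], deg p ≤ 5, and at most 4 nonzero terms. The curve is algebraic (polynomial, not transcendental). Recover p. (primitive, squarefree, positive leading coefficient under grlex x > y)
1. deg p = 4.
2. Symmetries: it's symmetric under y → −y, forcing even powers of y.
3. From the axis intercepts and sections: it crosses the x-axis at the gridline x = 0; the visible y-axis segment lies entirely on the curve.
4. Putting this together gives p.

3*x^4 - 2*x^2*y^2 - x^3 + 3*x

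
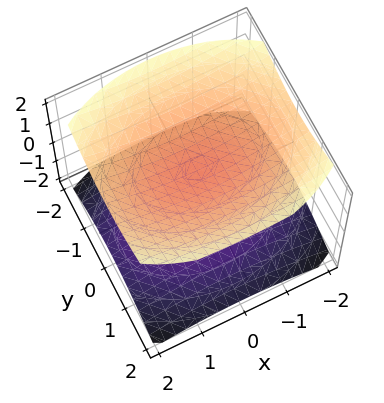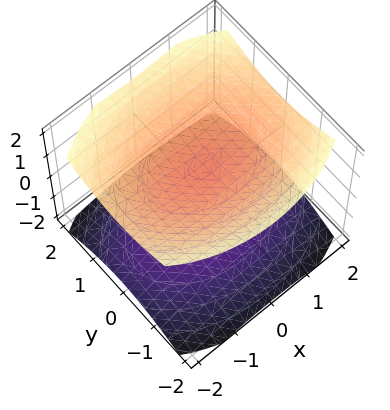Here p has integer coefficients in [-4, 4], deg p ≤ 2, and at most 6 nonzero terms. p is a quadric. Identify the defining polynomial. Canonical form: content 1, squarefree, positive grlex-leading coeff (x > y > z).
x^2 + 2*y^2 - 3*z^2 + 3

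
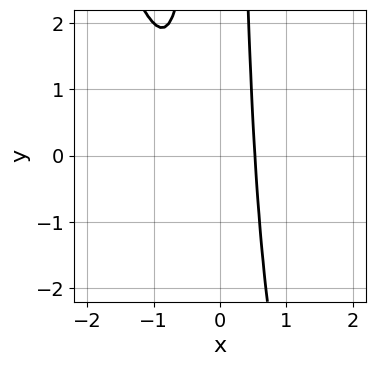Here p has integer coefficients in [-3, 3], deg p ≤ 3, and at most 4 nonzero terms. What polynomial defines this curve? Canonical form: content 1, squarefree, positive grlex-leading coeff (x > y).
3*x^3 + x^2*y + 2*x^2 - 1

deg p = 3.
Checking where it meets the axes: no y-intercept at any integer in the box.
Putting this together gives p.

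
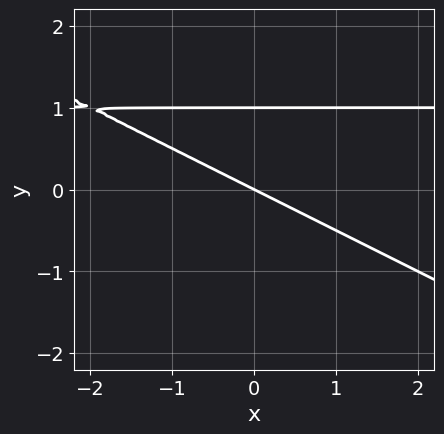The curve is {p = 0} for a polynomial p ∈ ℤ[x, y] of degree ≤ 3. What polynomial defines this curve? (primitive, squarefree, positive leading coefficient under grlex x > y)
x*y + 2*y^2 - x - 2*y

First, the degree is 2 — a generic line meets the curve in up to 2 points.
Next, checking where it meets the axes: the y-axis gridline crossings are at y ∈ {0, 1}; it meets the x-axis at x = 0 (among the integer gridlines).
Finally, the integer polynomial consistent with all of this is the stated p.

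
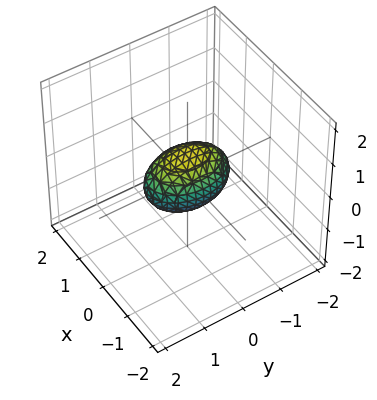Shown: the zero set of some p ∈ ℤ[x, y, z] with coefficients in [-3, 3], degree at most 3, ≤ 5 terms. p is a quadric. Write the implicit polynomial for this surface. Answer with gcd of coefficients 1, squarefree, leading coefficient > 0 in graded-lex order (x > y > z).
1. deg p = 2.
2. Symmetries: it's symmetric under x → −x, forcing even powers of x; mirror symmetry z ↦ −z ⇒ only even powers of z; the y ↦ −y reflection is a symmetry, so y appears only in even powers.
3. From the visible intercepts: among the integer gridlines, it crosses the y-axis at y ∈ {-1, 1}.
4. Fitting integer coefficients to these (and the overall shape) gives p.

2*x^2 + y^2 + 2*z^2 - 1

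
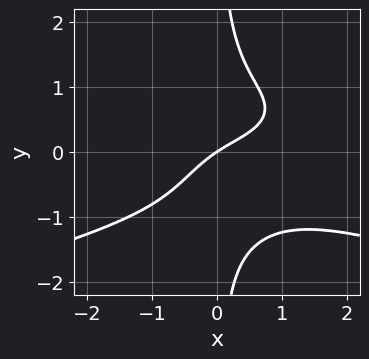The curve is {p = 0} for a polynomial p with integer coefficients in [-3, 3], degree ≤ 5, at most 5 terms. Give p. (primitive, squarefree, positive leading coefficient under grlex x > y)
3*x*y^3 + x^3 - x^2 + 2*x - 3*y

Degree: no degree-3 curve has this shape, so deg p = 4.
Checking where it meets the axes: it crosses the x-axis at the gridline x = 0; it meets the y-axis at y = 0 (among the integer gridlines).
Fitting integer coefficients to these (and the overall shape) gives p.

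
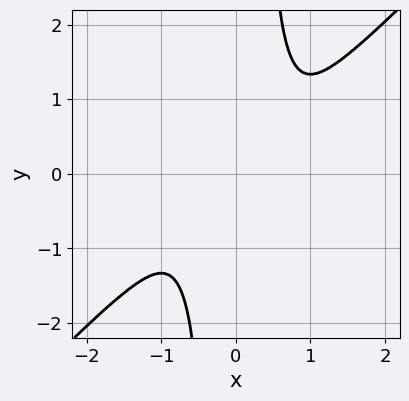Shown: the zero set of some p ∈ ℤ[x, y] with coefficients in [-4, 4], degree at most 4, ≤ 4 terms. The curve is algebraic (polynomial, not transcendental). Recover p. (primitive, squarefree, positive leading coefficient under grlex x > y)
First, deg p = 4. No degree-3 curve has this shape.
Then, observable constraints: no y-intercept at any integer in the box; the curve avoids every integer x-axis point in the box.
Finally, these observations pin down the coefficients.

3*x^4 - 3*x^3*y + 1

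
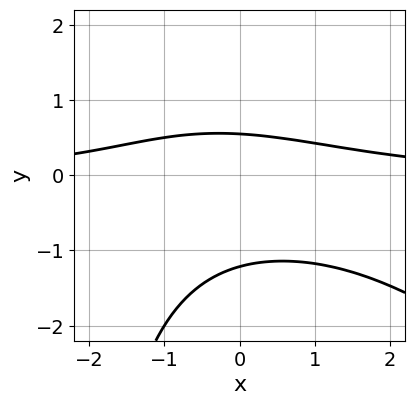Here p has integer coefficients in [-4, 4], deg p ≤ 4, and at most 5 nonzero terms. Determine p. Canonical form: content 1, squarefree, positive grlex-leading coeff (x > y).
x^2*y + x*y^2 + 3*y^2 + 2*y - 2

1. The degree is 3 — a generic line meets the curve in up to 3 points.
2. From the visible intercepts: no x-intercept at any integer in the box.
3. These observations pin down the coefficients.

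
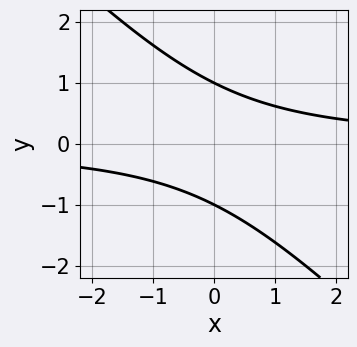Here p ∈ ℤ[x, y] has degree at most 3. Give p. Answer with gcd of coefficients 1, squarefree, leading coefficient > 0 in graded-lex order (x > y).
First, degree: the shape is more complex than any degree-1 curve, so deg p = 2.
Next, against the integer gridlines: it misses every integer gridline on the x-axis; among the integer gridlines, it crosses the y-axis at y ∈ {-1, 1}.
Finally, these observations pin down the coefficients.

x*y + y^2 - 1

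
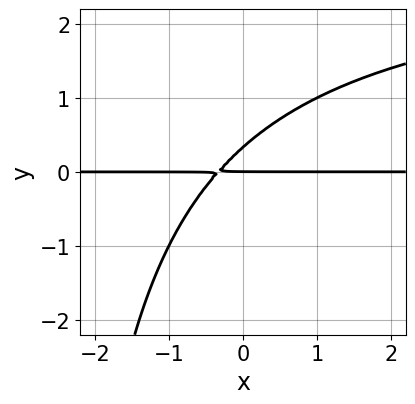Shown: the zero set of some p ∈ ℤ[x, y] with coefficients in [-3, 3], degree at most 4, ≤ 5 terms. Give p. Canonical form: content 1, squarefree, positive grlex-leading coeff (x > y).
First, degree: a generic line meets the curve in up to 3 points, so deg p = 3.
Then, observable constraints: the visible x-axis segment lies entirely on the curve; it meets the y-axis at y = 0 (among the integer gridlines).
Finally, these observations pin down the coefficients.

x*y^2 - 3*x*y + 3*y^2 - y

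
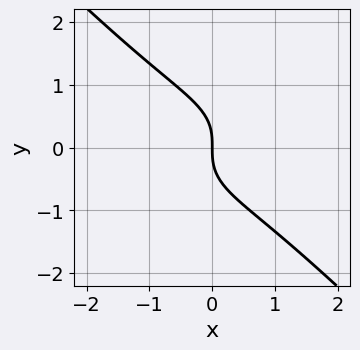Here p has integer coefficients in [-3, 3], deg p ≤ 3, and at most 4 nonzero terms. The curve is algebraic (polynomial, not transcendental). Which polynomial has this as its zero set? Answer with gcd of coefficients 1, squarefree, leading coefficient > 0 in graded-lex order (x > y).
x^3 + x*y^2 + 2*y^3 + 2*x

1. Degree: the shape is more complex than any degree-2 curve, so deg p = 3.
2. Reading off the gridlines: it crosses the x-axis at the gridline x = 0; it meets the y-axis at y = 0 (among the integer gridlines).
3. Putting this together gives p.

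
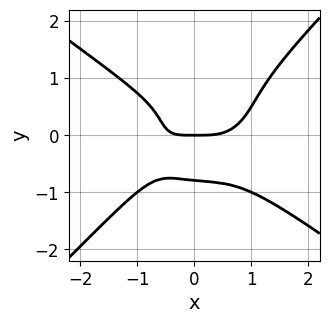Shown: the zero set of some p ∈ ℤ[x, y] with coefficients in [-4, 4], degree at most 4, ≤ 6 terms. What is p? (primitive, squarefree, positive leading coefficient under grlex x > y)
x^4 + x*y^3 - 2*y^4 - x*y - y

(a) Degree: the shape is more complex than any degree-3 curve, so deg p = 4.
(b) Observable constraints: it crosses the y-axis at the gridline y = 0; one x-axis crossing is at x = 0.
(c) These observations pin down the coefficients.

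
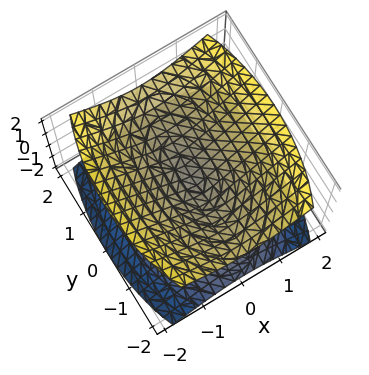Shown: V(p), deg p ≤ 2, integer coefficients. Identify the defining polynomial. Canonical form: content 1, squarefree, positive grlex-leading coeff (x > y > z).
3*x^2 + y^2 - 3*z^2

(a) There are 2 components. They look like related sheets of one shape, so recover p as a whole.
(b) The degree is 2 — two nappes meeting at a single point; a quadric.
(c) Symmetries: it's symmetric under y → −y, forcing even powers of y; it's symmetric under z → −z, forcing even powers of z; mirror symmetry x ↦ −x ⇒ only even powers of x.
(d) Reading off the gridlines: it meets the z-axis at z = 0 (among the integer gridlines); it crosses the x-axis at the gridline x = 0.
(e) Solving for integer coefficients yields p as stated.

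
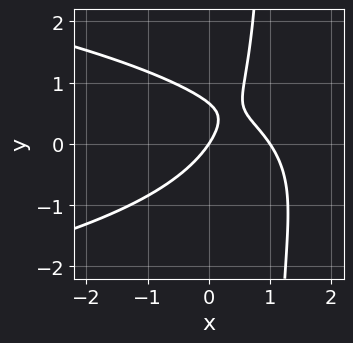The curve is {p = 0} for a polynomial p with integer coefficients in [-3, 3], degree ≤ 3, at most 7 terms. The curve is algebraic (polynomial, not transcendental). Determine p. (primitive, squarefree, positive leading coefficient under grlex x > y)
deg p = 3. The shape is more complex than any degree-2 curve.
Against the integer gridlines: one y-axis crossing is at y = 0; the x-axis gridline crossings are at x ∈ {0, 1}.
Together with the visible shape, these determine p as stated.

3*x*y^2 + 3*x^2 - 3*y^2 - 3*x + 2*y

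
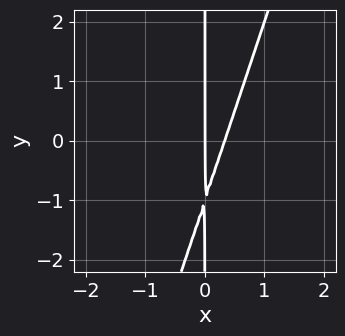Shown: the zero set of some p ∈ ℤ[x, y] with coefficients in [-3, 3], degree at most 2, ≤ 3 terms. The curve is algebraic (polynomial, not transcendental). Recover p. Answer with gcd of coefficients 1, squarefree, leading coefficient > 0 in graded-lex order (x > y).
deg p = 2. No degree-1 curve has this shape.
Reading off the gridlines: the visible y-axis segment lies entirely on the curve; one x-axis crossing is at x = 0.
Fitting integer coefficients to these (and the overall shape) gives p.

3*x^2 - x*y - x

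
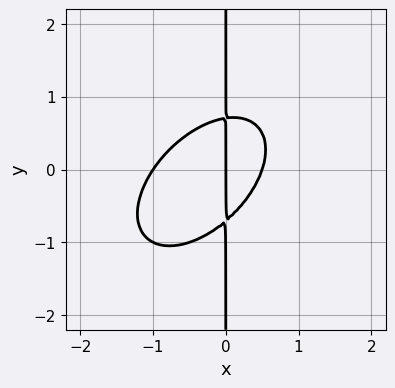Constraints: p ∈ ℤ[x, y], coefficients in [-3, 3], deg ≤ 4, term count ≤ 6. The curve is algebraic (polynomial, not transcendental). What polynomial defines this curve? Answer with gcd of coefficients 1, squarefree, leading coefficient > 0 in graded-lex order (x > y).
2*x^3 - 2*x^2*y + 2*x*y^2 + x^2 - x

Degree: the shape is more complex than any degree-2 curve, so deg p = 3.
Against the integer gridlines: every point of the y-axis in the box is on the curve; among the integer gridlines, it crosses the x-axis at x ∈ {-1, 0}.
The integer polynomial consistent with all of this is the stated p.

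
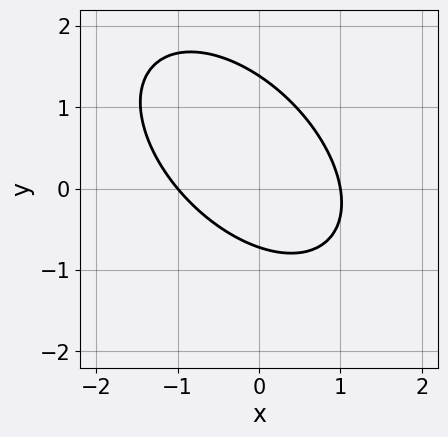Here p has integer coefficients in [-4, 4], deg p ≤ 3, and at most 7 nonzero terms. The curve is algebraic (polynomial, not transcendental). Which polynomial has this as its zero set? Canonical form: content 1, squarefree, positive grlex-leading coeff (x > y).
3*x^2 + 3*x*y + 3*y^2 - 2*y - 3

(a) deg p = 2.
(b) Checking where it meets the axes: among the integer gridlines, it crosses the x-axis at x ∈ {-1, 1}.
(c) Fitting integer coefficients to these (and the overall shape) gives p.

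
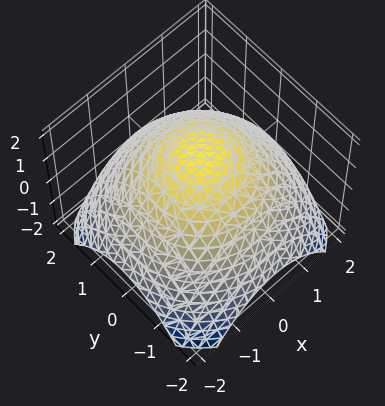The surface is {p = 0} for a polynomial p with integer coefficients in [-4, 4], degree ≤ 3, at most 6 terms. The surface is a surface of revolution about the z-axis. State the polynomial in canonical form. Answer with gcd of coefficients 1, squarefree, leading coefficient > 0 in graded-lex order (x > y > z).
(a) Degree: a generic line meets the surface in up to 2 points, so deg p = 2.
(b) Symmetries: rotational symmetry about the z-axis ⇒ p depends on x, y only through x² + y².
(c) From the axis intercepts and sections: a circular section at z = 1 has radius exactly 1.
(d) Matching integer coefficients to the picture gives p.

x^2 + y^2 + 2*z - 3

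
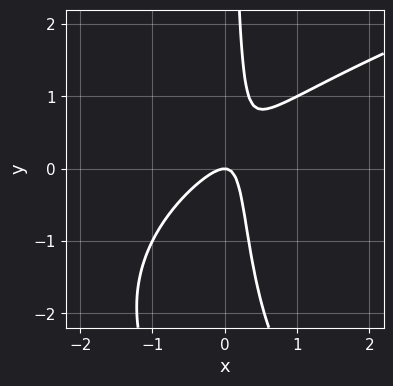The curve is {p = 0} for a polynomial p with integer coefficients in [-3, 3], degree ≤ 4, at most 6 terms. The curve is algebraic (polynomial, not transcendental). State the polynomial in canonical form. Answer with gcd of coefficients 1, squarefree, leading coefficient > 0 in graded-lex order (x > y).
x*y^2 - 3*x^2 + 3*x*y - y

The degree is 3 — no degree-2 curve has this shape.
From the visible intercepts: one x-axis crossing is at x = 0; it meets the y-axis at y = 0 (among the integer gridlines).
Together with the visible shape, these determine p as stated.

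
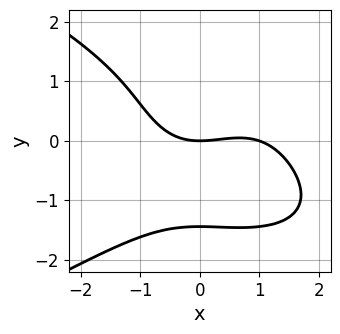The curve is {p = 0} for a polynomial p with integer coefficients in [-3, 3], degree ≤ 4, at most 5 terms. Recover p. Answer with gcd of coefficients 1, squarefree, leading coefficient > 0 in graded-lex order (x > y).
y^4 + x^3 - x^2 + 3*y

First, the degree is 4 — no degree-3 curve has this shape.
Next, observable constraints: it meets the y-axis at y = 0 (among the integer gridlines); among the integer gridlines, it crosses the x-axis at x ∈ {0, 1}.
Finally, together with the visible shape, these determine p as stated.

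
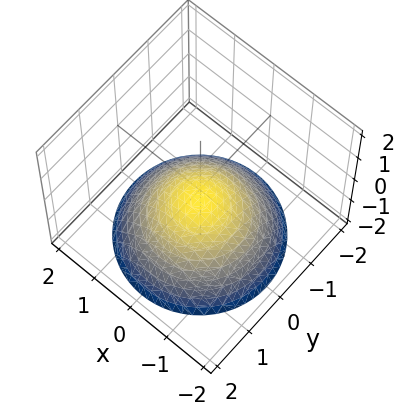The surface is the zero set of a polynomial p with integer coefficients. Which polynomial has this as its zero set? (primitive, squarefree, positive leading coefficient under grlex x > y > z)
1. The degree is 2 — a generic line meets the surface in up to 2 points.
2. Symmetry: the z-axis is an axis of rotation, so x and y enter only as x² + y².
3. Checking where it meets the axes: no y-intercept at any integer in the box; a circular section at z = -2 has radius between 1 and 2.
4. Assembling these constraints gives the stated polynomial.

x^2 + y^2 + 2*z + 1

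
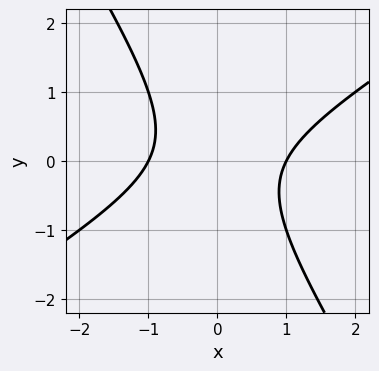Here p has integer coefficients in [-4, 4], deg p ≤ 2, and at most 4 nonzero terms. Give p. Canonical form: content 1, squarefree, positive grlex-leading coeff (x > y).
The degree is 2 — the shape is more complex than any degree-1 curve.
Against the integer gridlines: among the integer gridlines, it crosses the x-axis at x ∈ {-1, 1}; no y-intercept at any integer in the box.
Fitting integer coefficients to these (and the overall shape) gives p.

x^2 - x*y - y^2 - 1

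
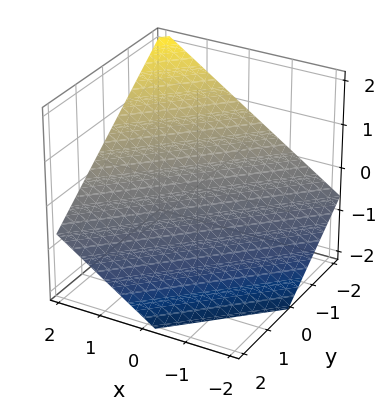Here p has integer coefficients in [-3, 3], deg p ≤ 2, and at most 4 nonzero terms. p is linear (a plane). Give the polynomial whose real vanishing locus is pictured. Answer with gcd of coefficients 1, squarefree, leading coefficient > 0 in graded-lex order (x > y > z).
2*x - 2*y - 3*z - 2

(a) Degree: the surface is flat (a plane), so deg p = 1.
(b) Observable constraints: it crosses the y-axis at the gridline y = -1; one x-axis crossing is at x = 1.
(c) Assembling these constraints gives the stated polynomial.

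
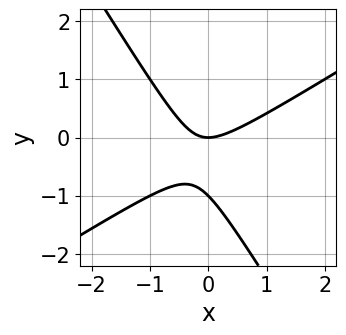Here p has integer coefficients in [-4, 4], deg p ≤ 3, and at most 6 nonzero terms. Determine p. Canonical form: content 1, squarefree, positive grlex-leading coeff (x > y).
x^2 - x*y - y^2 - y

(a) deg p = 2.
(b) From the visible intercepts: one x-axis crossing is at x = 0; among the integer gridlines, it crosses the y-axis at y ∈ {-1, 0}.
(c) Fitting integer coefficients to these (and the overall shape) gives p.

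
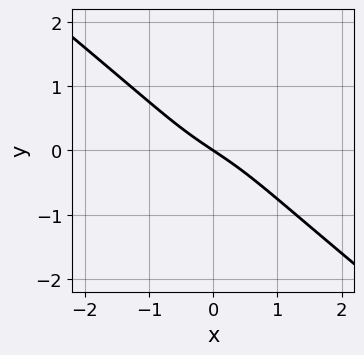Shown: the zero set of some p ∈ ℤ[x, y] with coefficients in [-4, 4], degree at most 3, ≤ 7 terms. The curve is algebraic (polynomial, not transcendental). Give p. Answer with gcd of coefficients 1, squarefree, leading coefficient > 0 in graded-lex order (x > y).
x^3 + x*y^2 + 3*y^3 + 2*x + 3*y

1. deg p = 3.
2. From the visible intercepts: one y-axis crossing is at y = 0; it crosses the x-axis at the gridline x = 0.
3. Assembling these constraints gives the stated polynomial.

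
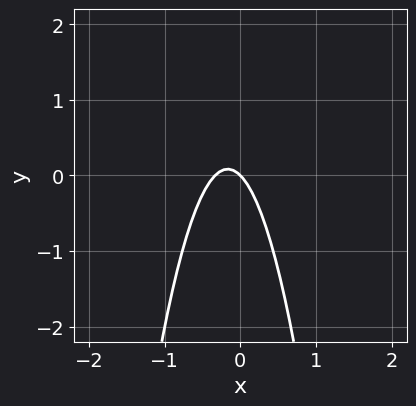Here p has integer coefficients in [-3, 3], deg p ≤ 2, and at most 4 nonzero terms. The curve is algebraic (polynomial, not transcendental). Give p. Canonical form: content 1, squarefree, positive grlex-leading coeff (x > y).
(a) deg p = 2.
(b) Observable constraints: it crosses the y-axis at the gridline y = 0; it crosses the x-axis at the gridline x = 0.
(c) Putting this together gives p.

3*x^2 + x + y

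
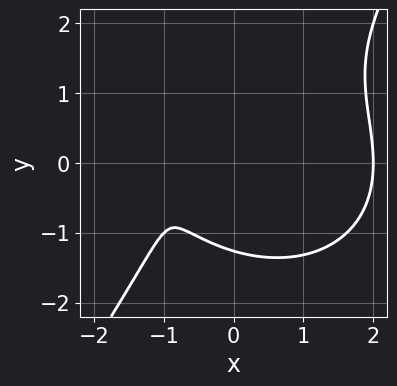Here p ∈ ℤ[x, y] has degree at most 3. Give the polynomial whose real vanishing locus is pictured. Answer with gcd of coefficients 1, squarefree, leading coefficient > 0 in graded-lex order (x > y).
deg p = 3. A generic line meets the curve in up to 3 points.
Reading off the gridlines: it crosses the x-axis at the gridline x = 2.
Assembling these constraints gives the stated polynomial.

x^3 + x*y^2 - y^3 - 3*x - 2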